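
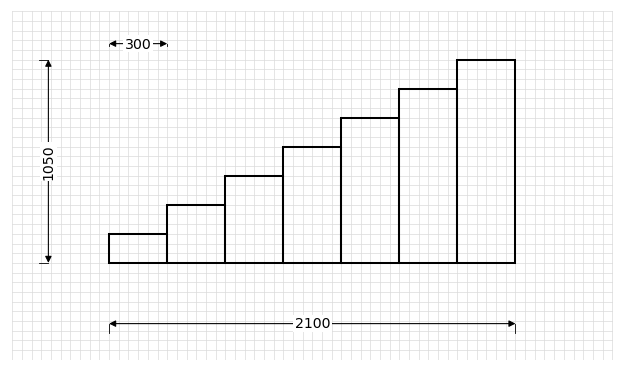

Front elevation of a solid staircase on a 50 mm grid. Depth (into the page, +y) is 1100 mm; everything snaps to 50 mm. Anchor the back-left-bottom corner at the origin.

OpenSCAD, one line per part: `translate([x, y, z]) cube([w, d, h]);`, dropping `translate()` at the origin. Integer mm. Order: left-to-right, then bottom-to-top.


cube([300, 1100, 150]);
translate([300, 0, 0]) cube([300, 1100, 300]);
translate([600, 0, 0]) cube([300, 1100, 450]);
translate([900, 0, 0]) cube([300, 1100, 600]);
translate([1200, 0, 0]) cube([300, 1100, 750]);
translate([1500, 0, 0]) cube([300, 1100, 900]);
translate([1800, 0, 0]) cube([300, 1100, 1050]);


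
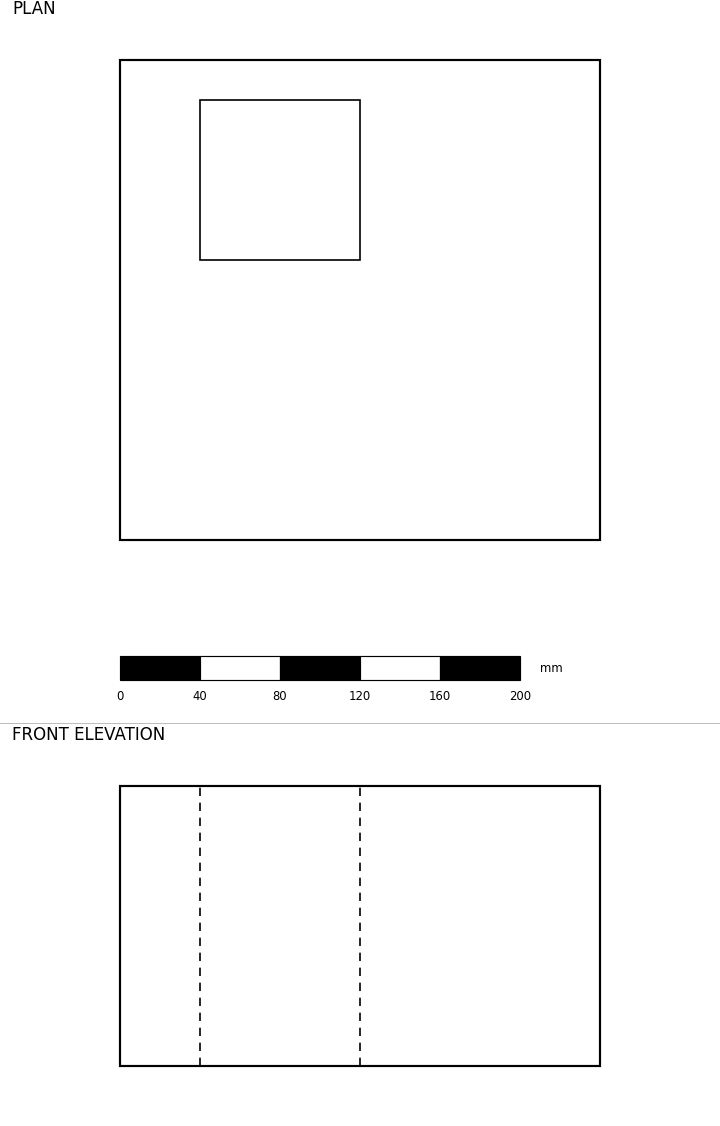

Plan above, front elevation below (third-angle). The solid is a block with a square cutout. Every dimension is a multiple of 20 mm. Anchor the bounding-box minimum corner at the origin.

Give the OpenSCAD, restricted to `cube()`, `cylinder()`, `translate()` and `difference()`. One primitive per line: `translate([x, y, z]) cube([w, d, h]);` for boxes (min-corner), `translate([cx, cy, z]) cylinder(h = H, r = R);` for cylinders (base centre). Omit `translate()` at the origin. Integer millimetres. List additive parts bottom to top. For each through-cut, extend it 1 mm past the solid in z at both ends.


difference() {
  cube([240, 240, 140]);
  translate([40, 140, -1]) cube([80, 80, 142]);
}


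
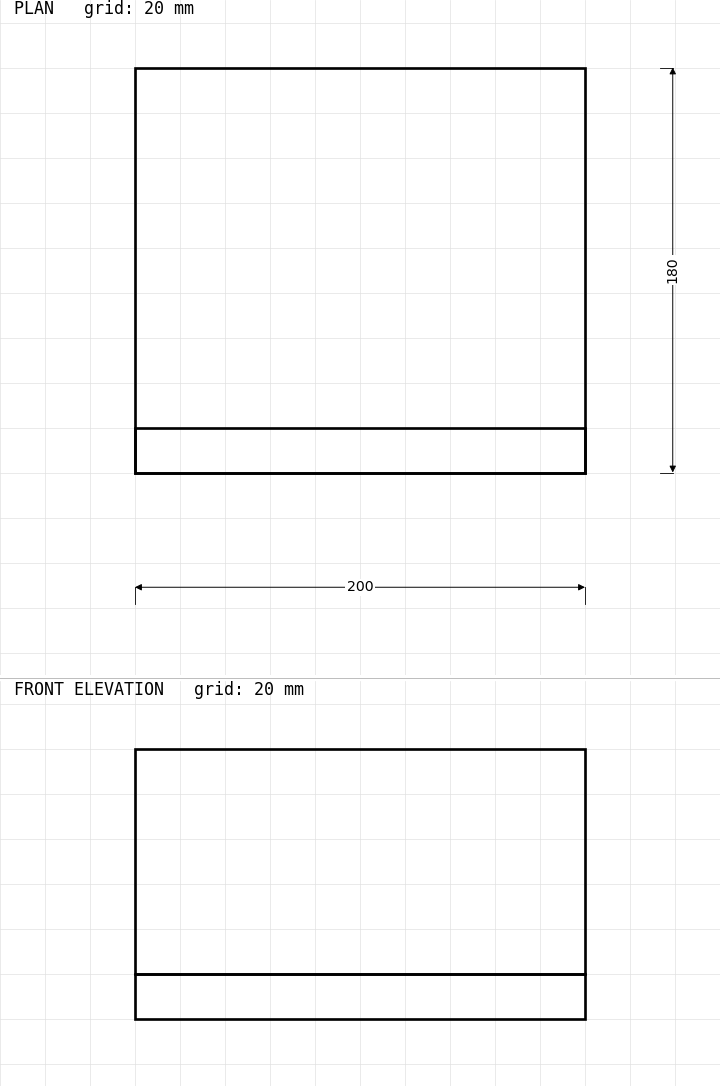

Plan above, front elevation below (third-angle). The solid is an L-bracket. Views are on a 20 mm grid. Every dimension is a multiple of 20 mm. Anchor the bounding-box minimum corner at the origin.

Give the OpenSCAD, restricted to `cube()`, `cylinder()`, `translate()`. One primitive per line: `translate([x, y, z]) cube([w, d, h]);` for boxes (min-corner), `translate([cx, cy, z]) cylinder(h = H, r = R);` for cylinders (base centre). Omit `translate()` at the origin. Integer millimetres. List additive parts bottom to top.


cube([200, 180, 20]);
translate([0, 0, 20]) cube([200, 20, 100]);


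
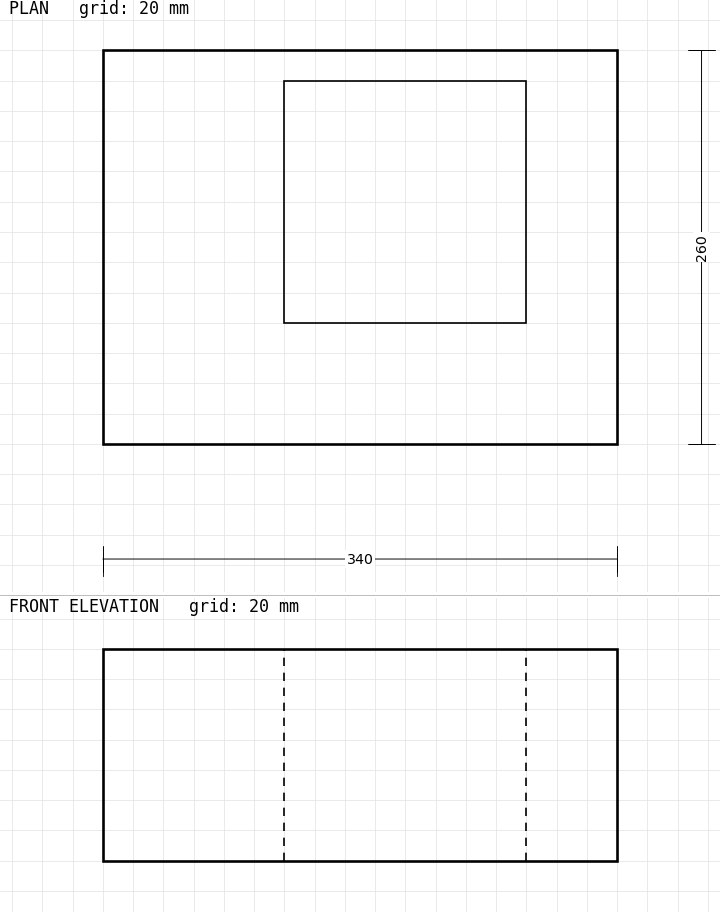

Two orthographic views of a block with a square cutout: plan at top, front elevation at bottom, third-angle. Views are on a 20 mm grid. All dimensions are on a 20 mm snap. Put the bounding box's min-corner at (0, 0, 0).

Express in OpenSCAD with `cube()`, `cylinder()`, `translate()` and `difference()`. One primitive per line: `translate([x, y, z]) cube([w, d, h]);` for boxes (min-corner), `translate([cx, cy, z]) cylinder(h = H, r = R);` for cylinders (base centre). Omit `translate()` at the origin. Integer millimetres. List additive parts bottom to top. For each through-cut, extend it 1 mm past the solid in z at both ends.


difference() {
  cube([340, 260, 140]);
  translate([120, 80, -1]) cube([160, 160, 142]);
}


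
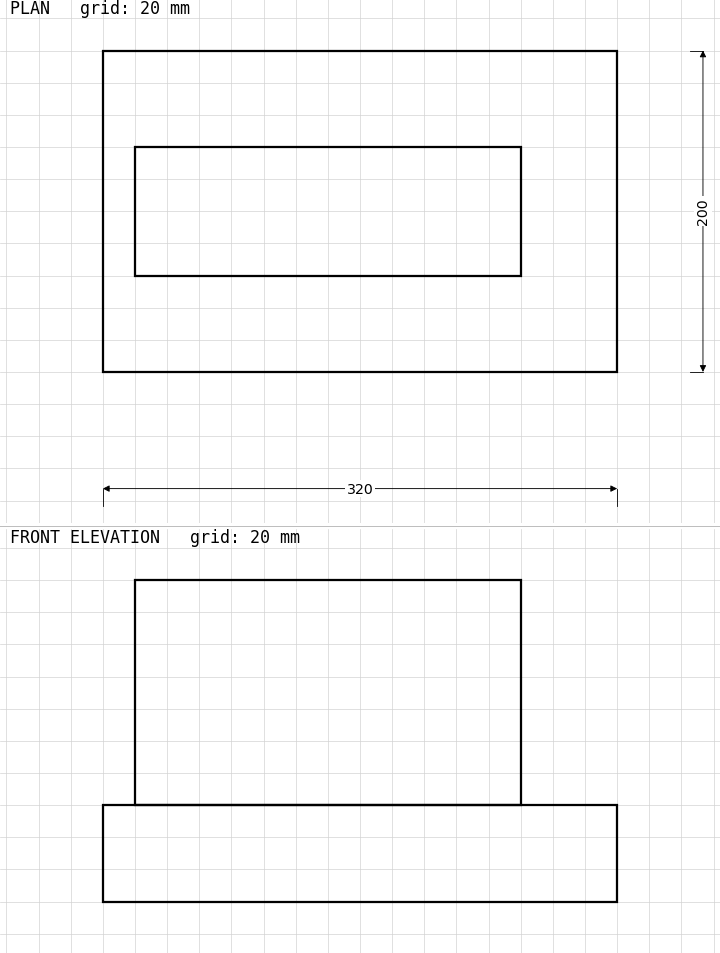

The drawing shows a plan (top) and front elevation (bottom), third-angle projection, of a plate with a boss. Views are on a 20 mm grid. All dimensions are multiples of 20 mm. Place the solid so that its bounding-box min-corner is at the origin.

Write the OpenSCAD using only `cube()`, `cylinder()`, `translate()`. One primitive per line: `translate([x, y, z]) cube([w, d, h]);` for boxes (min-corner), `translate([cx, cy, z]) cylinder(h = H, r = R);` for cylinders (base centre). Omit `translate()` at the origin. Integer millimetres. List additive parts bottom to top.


cube([320, 200, 60]);
translate([20, 60, 60]) cube([240, 80, 140]);


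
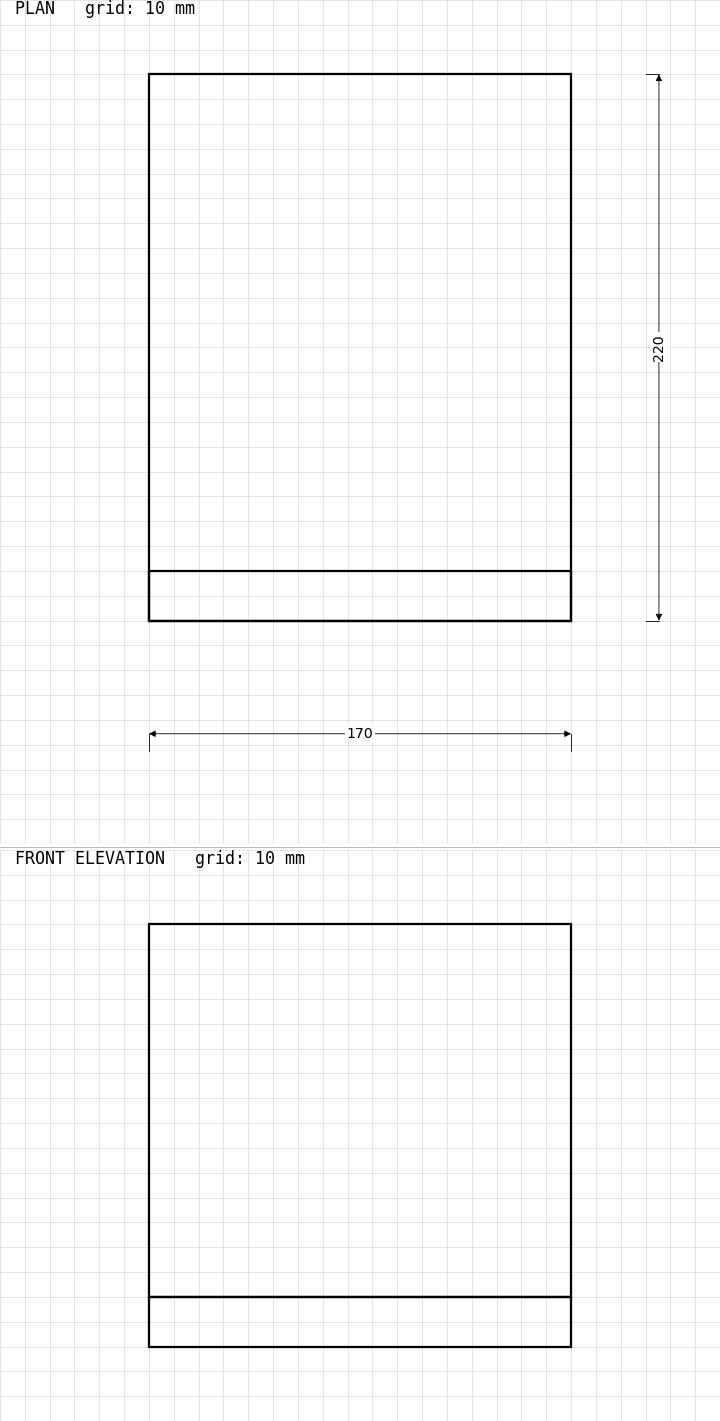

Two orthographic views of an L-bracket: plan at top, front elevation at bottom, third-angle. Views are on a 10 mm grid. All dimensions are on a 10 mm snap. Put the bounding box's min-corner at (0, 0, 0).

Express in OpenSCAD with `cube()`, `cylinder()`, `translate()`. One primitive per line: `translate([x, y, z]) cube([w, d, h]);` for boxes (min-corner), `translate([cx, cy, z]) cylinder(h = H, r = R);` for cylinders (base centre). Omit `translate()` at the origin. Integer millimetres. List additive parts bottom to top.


cube([170, 220, 20]);
translate([0, 0, 20]) cube([170, 20, 150]);


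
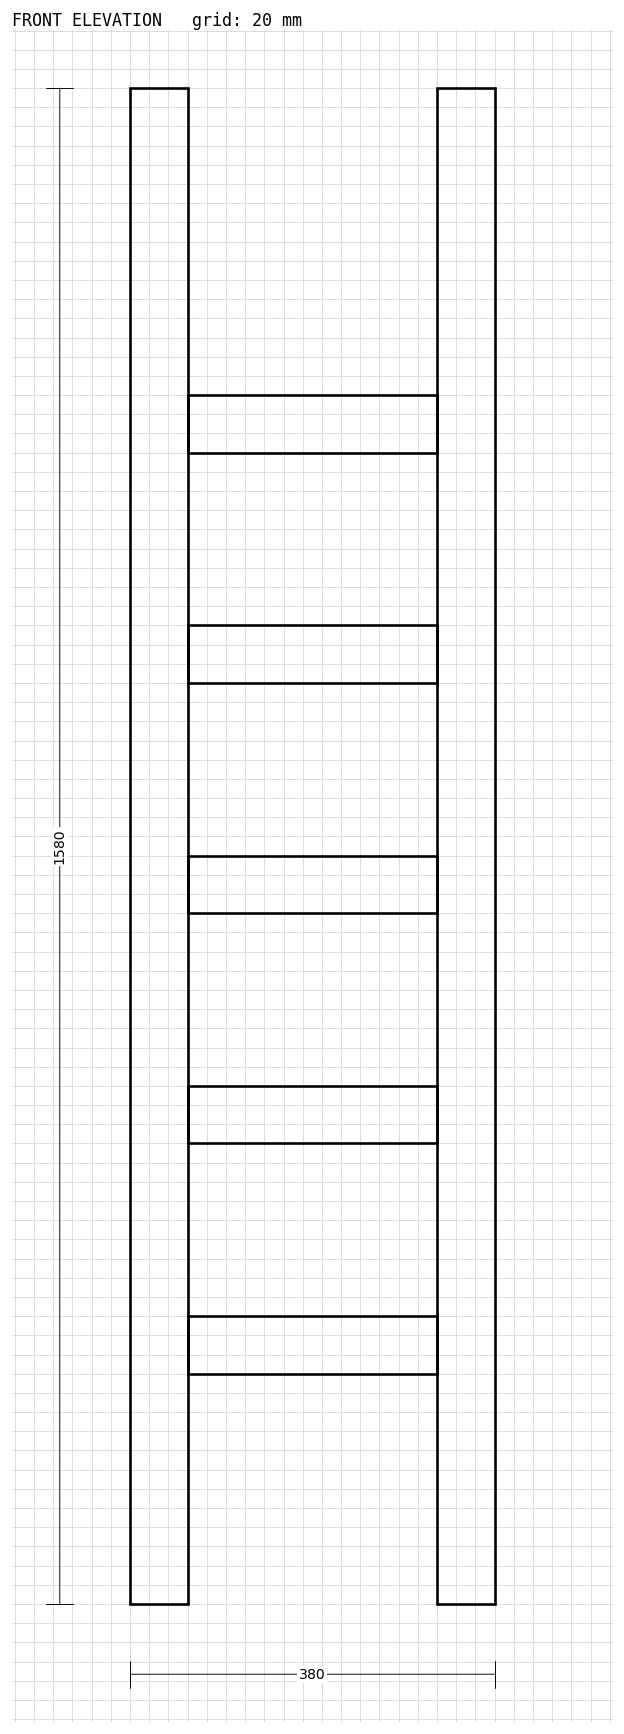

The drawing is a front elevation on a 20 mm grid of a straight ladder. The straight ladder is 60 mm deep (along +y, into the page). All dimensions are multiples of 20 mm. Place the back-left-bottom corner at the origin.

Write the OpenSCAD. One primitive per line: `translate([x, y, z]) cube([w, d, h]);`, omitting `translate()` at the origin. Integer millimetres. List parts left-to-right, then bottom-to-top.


cube([60, 60, 1580]);
translate([60, 0, 240]) cube([260, 60, 60]);
translate([60, 0, 480]) cube([260, 60, 60]);
translate([60, 0, 720]) cube([260, 60, 60]);
translate([60, 0, 960]) cube([260, 60, 60]);
translate([60, 0, 1200]) cube([260, 60, 60]);
translate([320, 0, 0]) cube([60, 60, 1580]);


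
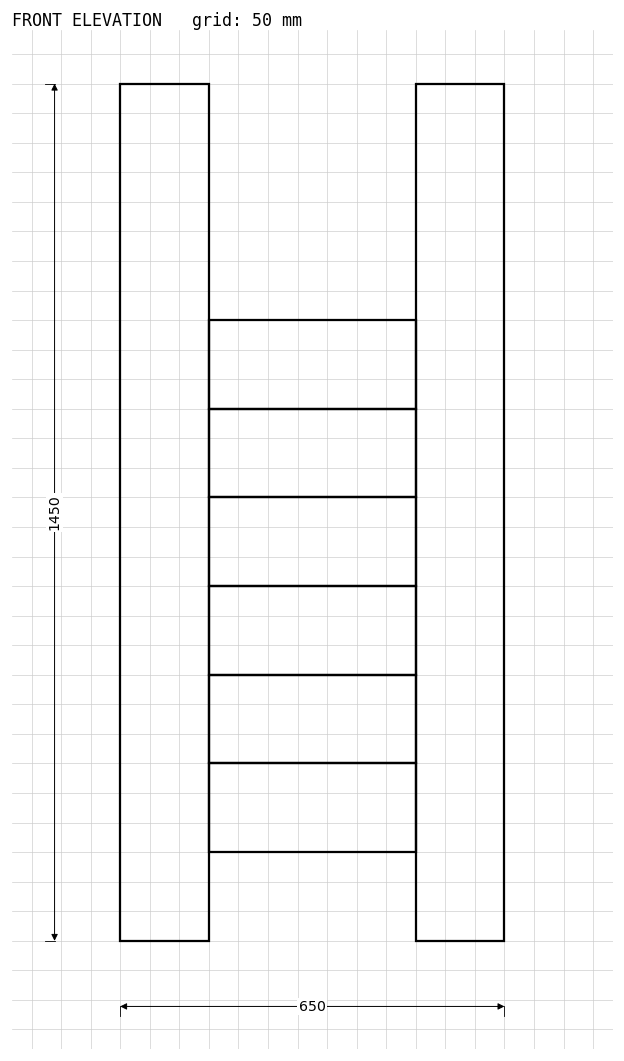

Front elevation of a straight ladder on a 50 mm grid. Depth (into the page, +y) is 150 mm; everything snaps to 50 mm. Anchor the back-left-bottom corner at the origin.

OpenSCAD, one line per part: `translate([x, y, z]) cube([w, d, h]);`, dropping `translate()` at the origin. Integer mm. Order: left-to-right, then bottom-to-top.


cube([150, 150, 1450]);
translate([150, 0, 150]) cube([350, 150, 150]);
translate([150, 0, 300]) cube([350, 150, 150]);
translate([150, 0, 450]) cube([350, 150, 150]);
translate([150, 0, 600]) cube([350, 150, 150]);
translate([150, 0, 750]) cube([350, 150, 150]);
translate([150, 0, 900]) cube([350, 150, 150]);
translate([500, 0, 0]) cube([150, 150, 1450]);


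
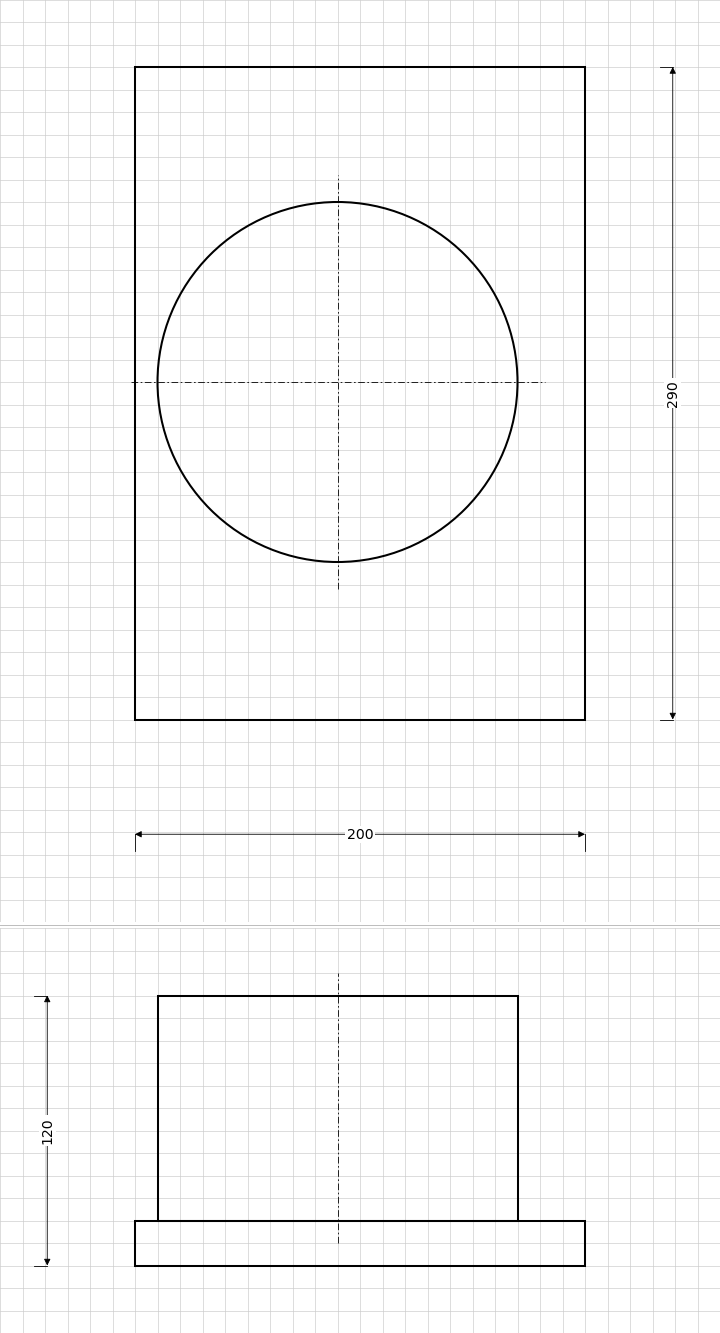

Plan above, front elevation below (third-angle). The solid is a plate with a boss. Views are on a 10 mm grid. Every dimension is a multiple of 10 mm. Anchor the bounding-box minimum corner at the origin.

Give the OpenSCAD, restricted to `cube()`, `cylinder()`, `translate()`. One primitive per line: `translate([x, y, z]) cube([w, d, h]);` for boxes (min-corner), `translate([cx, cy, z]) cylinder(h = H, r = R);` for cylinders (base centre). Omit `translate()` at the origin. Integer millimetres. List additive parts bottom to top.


cube([200, 290, 20]);
translate([90, 150, 20]) cylinder(h = 100, r = 80);


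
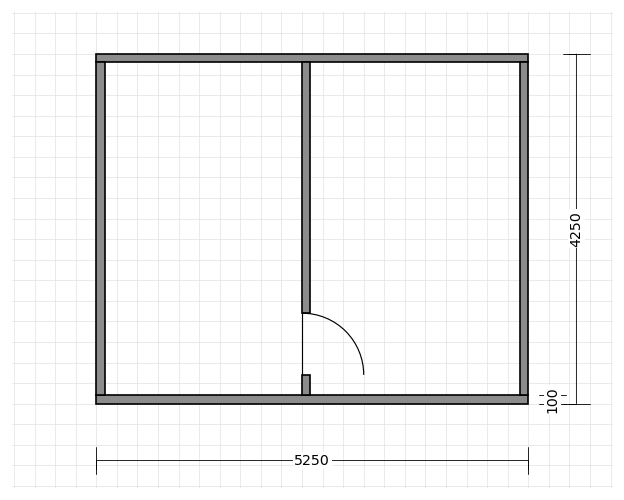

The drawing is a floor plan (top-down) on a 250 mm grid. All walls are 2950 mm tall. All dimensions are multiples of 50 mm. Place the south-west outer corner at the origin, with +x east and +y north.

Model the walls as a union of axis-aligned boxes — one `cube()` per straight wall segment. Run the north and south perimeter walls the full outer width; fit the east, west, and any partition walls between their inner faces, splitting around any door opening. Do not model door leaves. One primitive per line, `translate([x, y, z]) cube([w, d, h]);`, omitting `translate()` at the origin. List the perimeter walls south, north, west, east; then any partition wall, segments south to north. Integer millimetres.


cube([5250, 100, 2950]);
translate([0, 4150, 0]) cube([5250, 100, 2950]);
translate([0, 100, 0]) cube([100, 4050, 2950]);
translate([5150, 100, 0]) cube([100, 4050, 2950]);
translate([2500, 100, 0]) cube([100, 250, 2950]);
translate([2500, 1100, 0]) cube([100, 3050, 2950]);


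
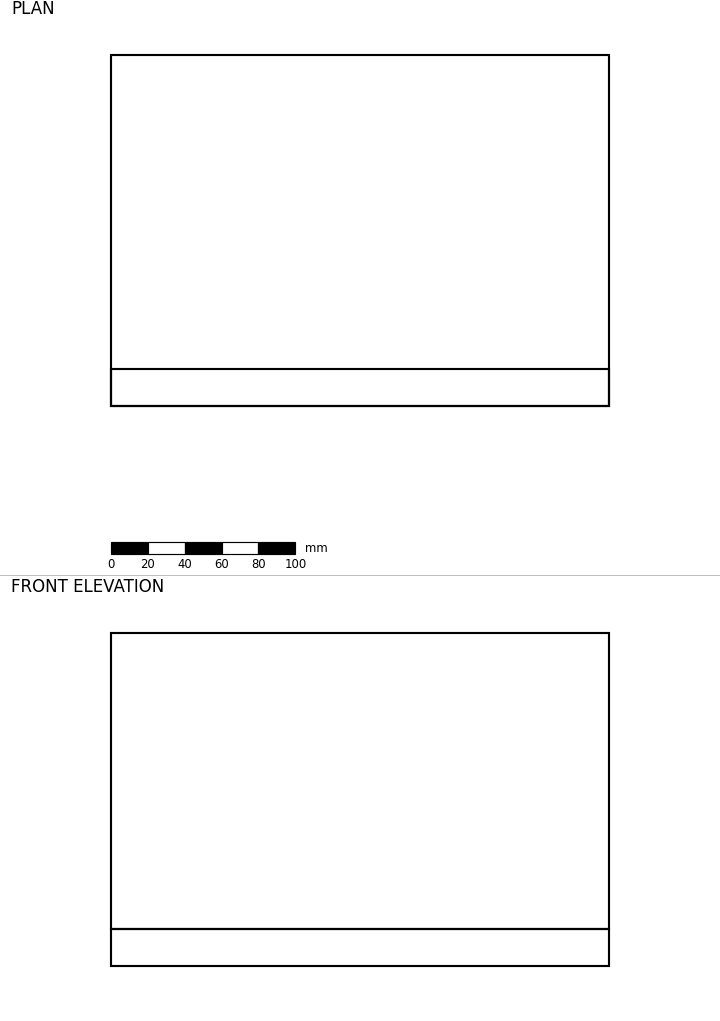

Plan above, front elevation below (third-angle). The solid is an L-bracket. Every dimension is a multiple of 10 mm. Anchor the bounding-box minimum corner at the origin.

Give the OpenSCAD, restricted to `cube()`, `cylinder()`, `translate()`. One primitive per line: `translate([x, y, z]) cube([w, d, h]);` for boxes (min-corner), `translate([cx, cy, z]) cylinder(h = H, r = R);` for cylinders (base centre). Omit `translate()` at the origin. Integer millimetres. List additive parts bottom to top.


cube([270, 190, 20]);
translate([0, 0, 20]) cube([270, 20, 160]);


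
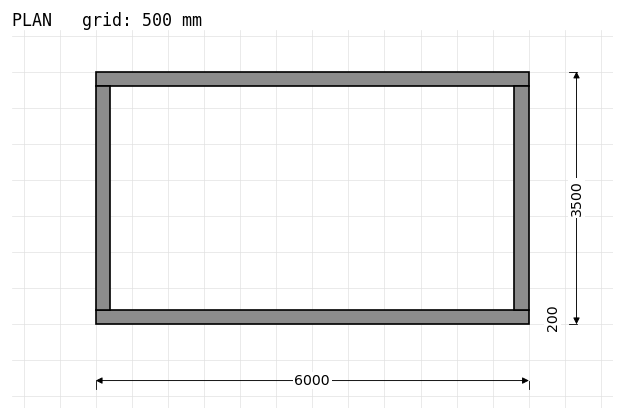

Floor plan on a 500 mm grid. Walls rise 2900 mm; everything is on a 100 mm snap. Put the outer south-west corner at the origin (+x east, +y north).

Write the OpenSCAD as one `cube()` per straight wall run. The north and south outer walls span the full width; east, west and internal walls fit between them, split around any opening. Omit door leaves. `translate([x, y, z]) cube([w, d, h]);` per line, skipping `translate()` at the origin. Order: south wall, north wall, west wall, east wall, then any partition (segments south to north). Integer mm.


cube([6000, 200, 2900]);
translate([0, 3300, 0]) cube([6000, 200, 2900]);
translate([0, 200, 0]) cube([200, 3100, 2900]);
translate([5800, 200, 0]) cube([200, 3100, 2900]);


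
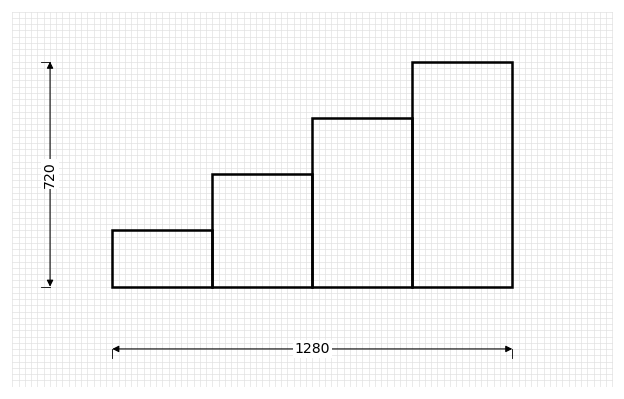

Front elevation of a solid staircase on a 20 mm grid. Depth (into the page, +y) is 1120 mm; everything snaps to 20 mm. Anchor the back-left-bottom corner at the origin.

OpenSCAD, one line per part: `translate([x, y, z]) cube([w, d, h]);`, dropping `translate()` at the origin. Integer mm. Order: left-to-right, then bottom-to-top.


cube([320, 1120, 180]);
translate([320, 0, 0]) cube([320, 1120, 360]);
translate([640, 0, 0]) cube([320, 1120, 540]);
translate([960, 0, 0]) cube([320, 1120, 720]);


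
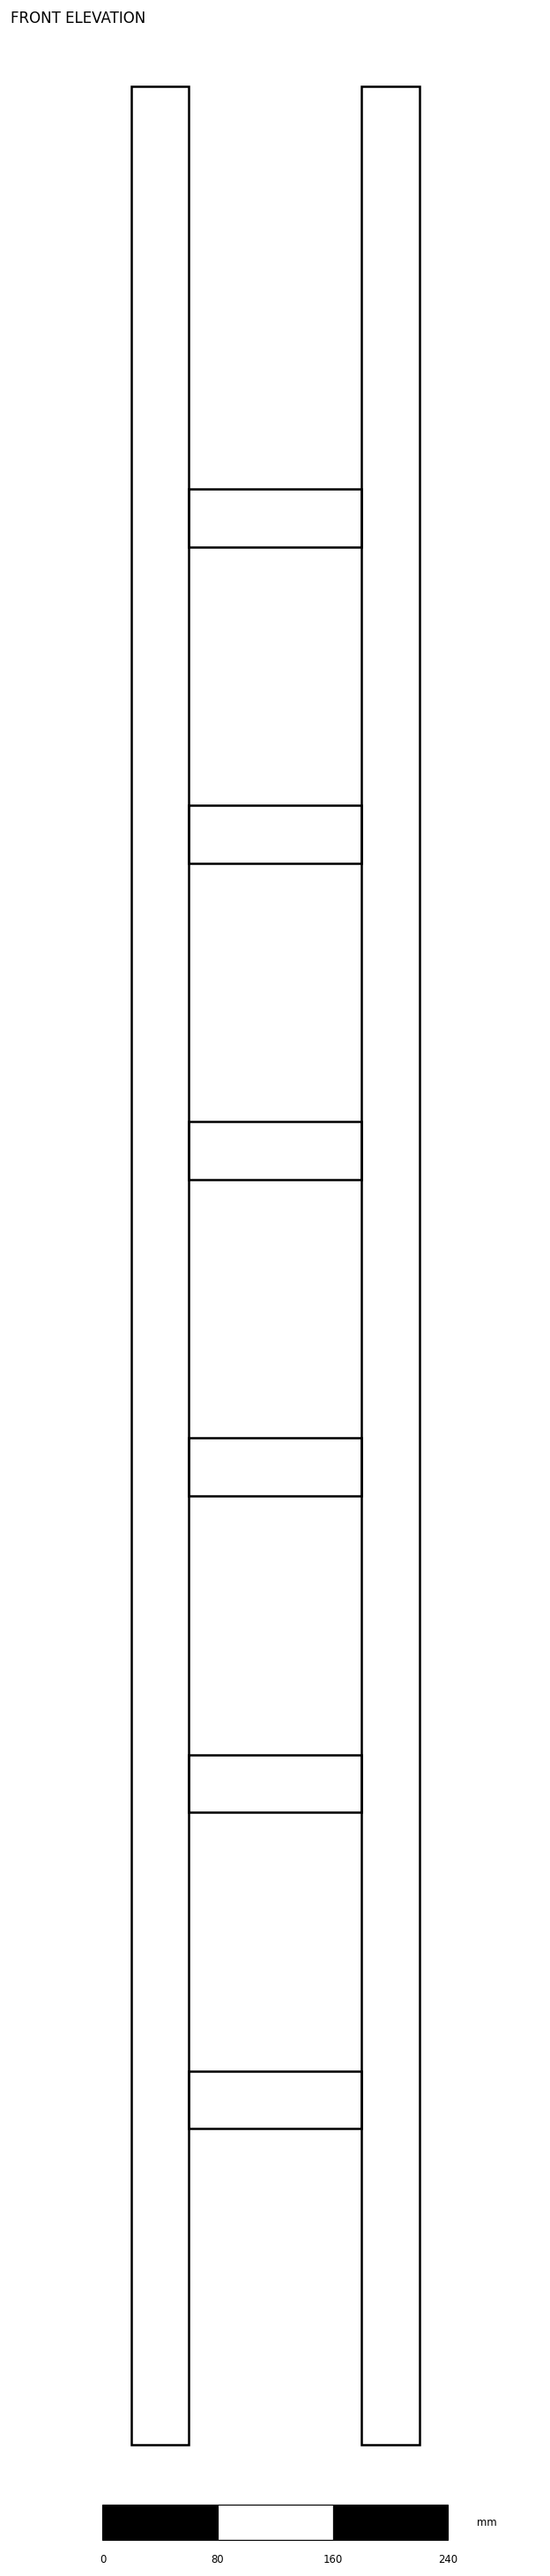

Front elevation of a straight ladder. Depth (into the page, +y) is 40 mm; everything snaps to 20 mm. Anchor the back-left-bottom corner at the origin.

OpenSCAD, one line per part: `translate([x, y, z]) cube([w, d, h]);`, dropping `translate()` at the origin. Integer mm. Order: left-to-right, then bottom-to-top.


cube([40, 40, 1640]);
translate([40, 0, 220]) cube([120, 40, 40]);
translate([40, 0, 440]) cube([120, 40, 40]);
translate([40, 0, 660]) cube([120, 40, 40]);
translate([40, 0, 880]) cube([120, 40, 40]);
translate([40, 0, 1100]) cube([120, 40, 40]);
translate([40, 0, 1320]) cube([120, 40, 40]);
translate([160, 0, 0]) cube([40, 40, 1640]);


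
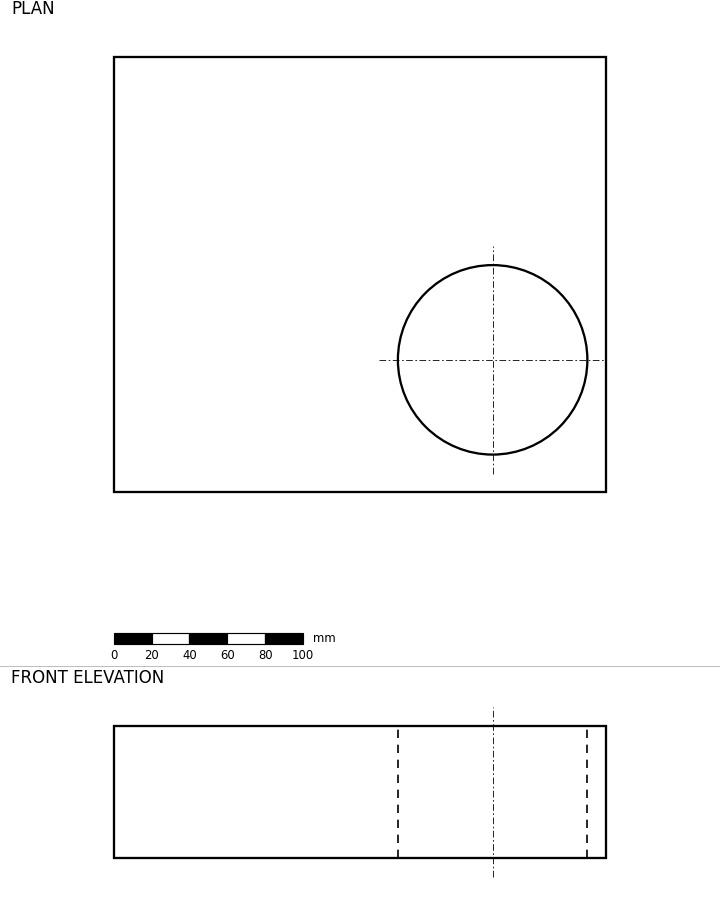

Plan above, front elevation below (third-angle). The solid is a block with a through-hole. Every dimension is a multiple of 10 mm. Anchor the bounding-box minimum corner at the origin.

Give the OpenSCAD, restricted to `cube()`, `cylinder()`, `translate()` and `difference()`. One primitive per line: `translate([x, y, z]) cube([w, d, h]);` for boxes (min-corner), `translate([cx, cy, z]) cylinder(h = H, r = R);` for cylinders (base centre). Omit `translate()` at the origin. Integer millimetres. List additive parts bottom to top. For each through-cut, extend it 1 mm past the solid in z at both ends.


difference() {
  cube([260, 230, 70]);
  translate([200, 70, -1]) cylinder(h = 72, r = 50);
}


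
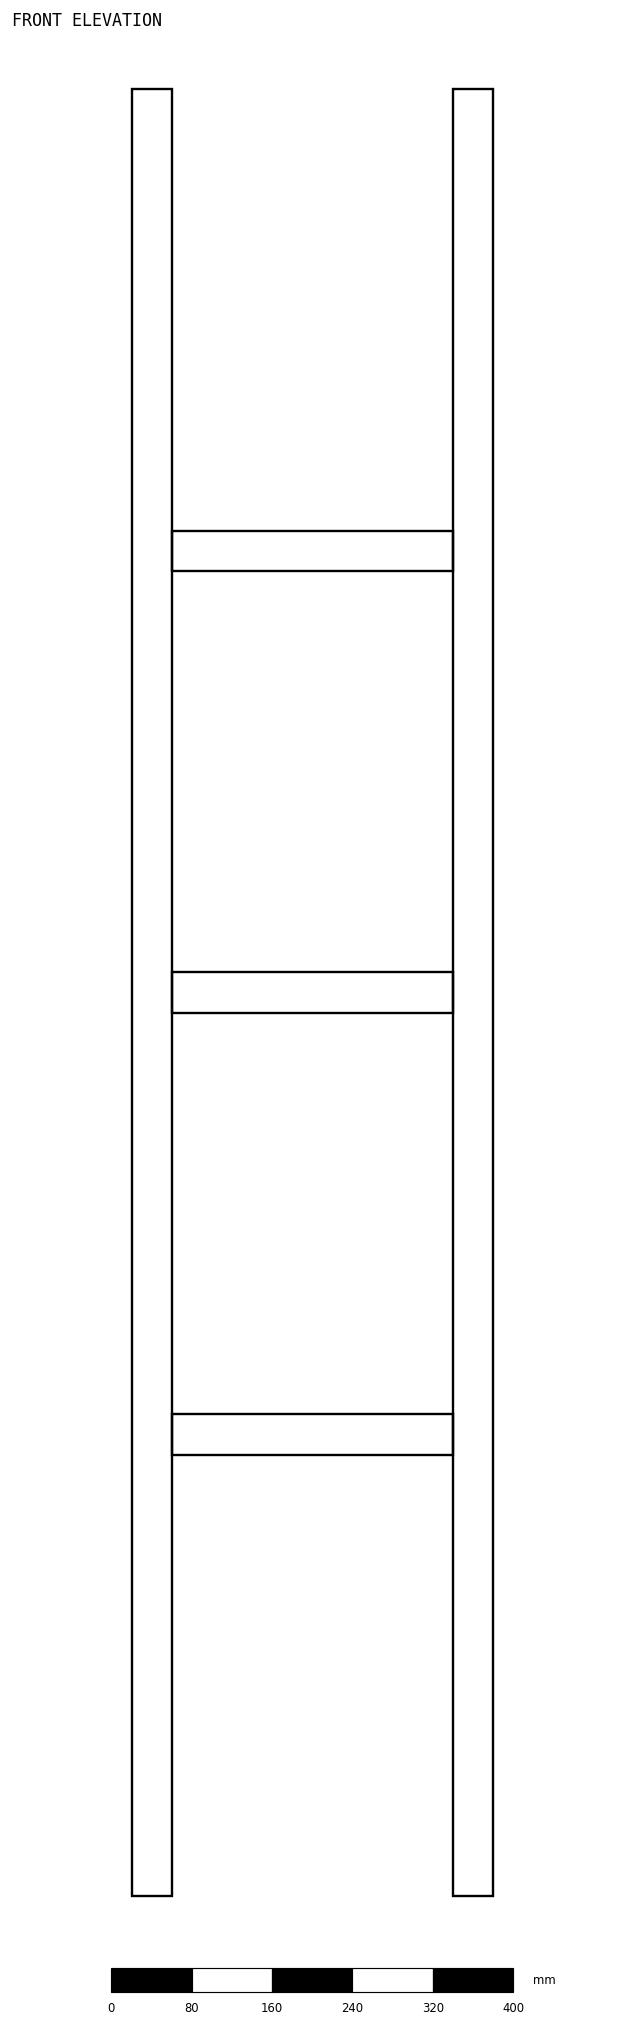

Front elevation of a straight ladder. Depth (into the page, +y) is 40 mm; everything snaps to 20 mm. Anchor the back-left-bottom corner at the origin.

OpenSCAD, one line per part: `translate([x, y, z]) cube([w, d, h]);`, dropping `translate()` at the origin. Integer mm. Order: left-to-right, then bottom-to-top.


cube([40, 40, 1800]);
translate([40, 0, 440]) cube([280, 40, 40]);
translate([40, 0, 880]) cube([280, 40, 40]);
translate([40, 0, 1320]) cube([280, 40, 40]);
translate([320, 0, 0]) cube([40, 40, 1800]);


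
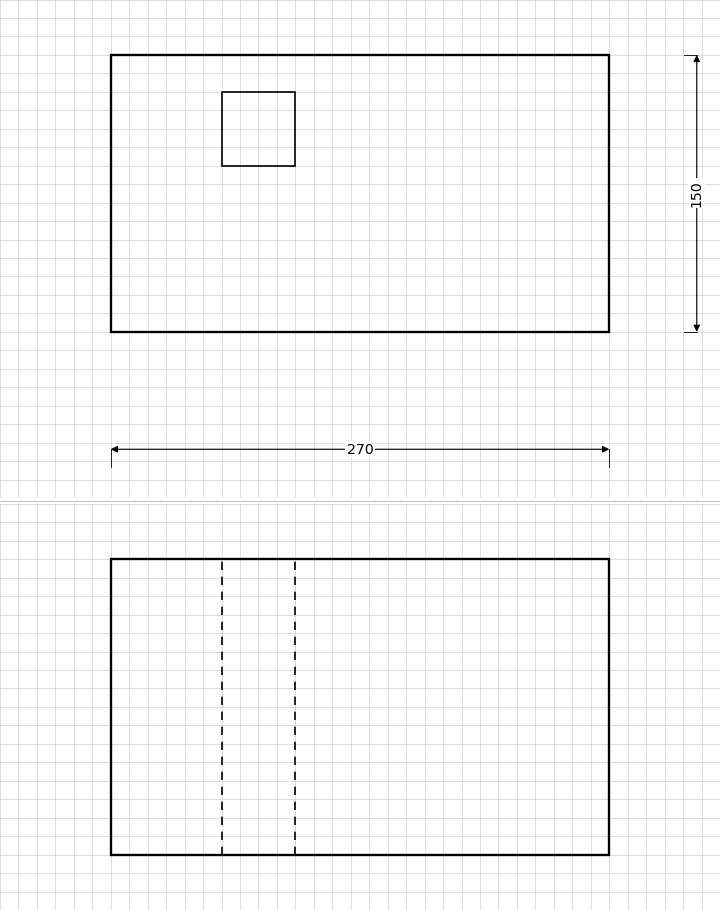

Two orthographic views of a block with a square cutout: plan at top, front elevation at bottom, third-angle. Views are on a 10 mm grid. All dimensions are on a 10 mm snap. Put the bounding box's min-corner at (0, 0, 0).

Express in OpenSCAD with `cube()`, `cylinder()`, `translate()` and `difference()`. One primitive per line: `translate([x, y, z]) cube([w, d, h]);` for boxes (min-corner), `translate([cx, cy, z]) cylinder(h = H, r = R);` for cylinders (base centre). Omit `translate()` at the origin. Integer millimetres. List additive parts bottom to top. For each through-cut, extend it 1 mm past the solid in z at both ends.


difference() {
  cube([270, 150, 160]);
  translate([60, 90, -1]) cube([40, 40, 162]);
}


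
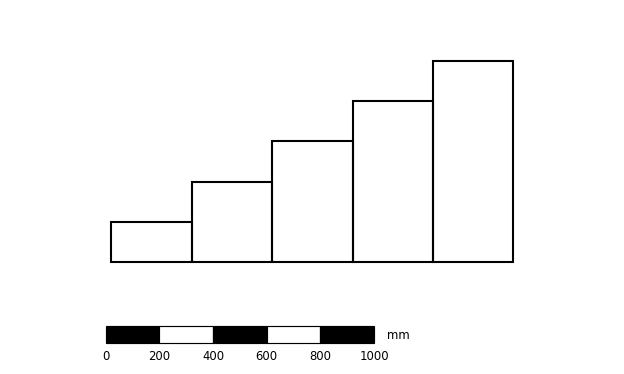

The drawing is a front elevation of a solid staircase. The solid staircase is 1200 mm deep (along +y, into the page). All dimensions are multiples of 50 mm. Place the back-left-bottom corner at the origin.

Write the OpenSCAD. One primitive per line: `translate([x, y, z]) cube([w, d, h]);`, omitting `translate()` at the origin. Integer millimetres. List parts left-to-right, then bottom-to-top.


cube([300, 1200, 150]);
translate([300, 0, 0]) cube([300, 1200, 300]);
translate([600, 0, 0]) cube([300, 1200, 450]);
translate([900, 0, 0]) cube([300, 1200, 600]);
translate([1200, 0, 0]) cube([300, 1200, 750]);


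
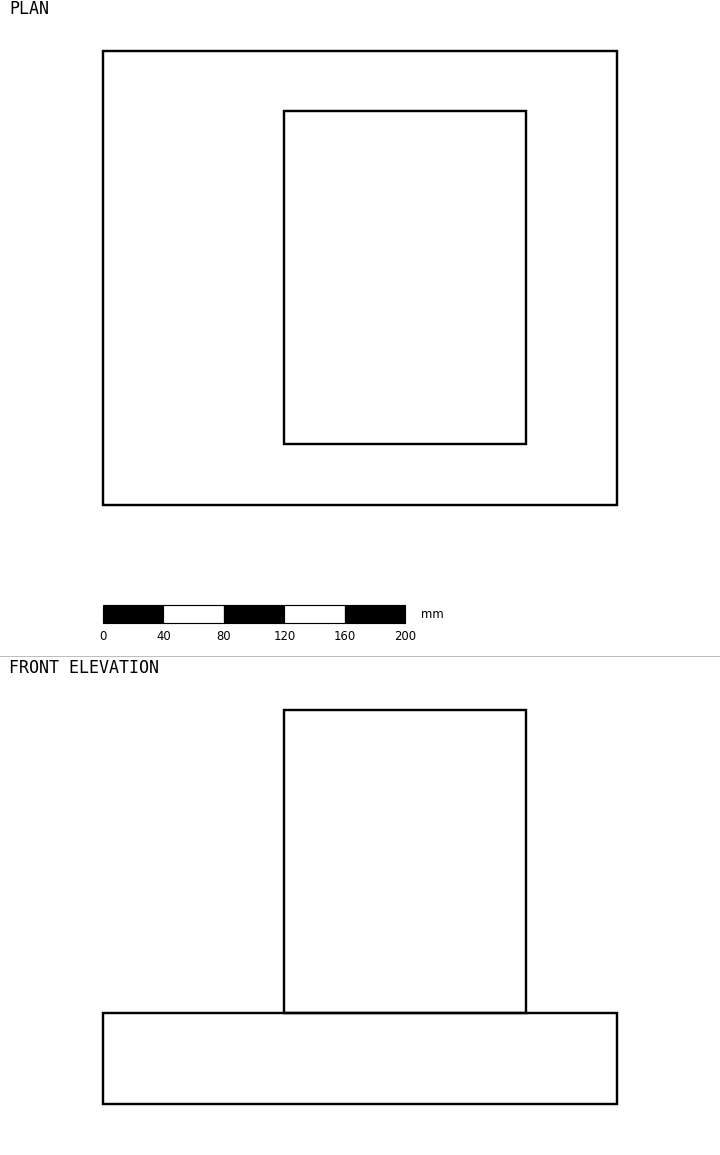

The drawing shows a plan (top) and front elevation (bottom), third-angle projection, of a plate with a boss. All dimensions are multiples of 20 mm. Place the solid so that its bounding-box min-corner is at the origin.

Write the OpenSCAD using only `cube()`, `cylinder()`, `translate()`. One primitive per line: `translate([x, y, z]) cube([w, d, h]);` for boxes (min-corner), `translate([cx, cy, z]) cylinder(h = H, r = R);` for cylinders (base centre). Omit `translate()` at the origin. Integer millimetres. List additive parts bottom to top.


cube([340, 300, 60]);
translate([120, 40, 60]) cube([160, 220, 200]);


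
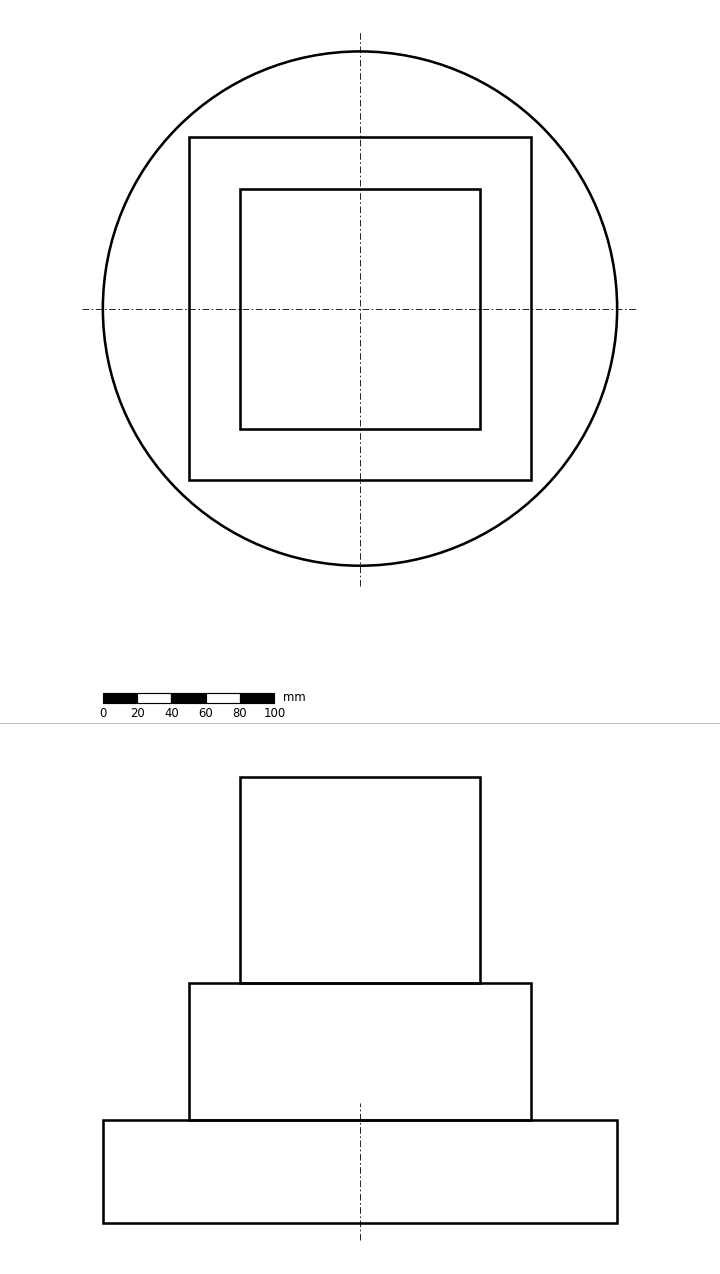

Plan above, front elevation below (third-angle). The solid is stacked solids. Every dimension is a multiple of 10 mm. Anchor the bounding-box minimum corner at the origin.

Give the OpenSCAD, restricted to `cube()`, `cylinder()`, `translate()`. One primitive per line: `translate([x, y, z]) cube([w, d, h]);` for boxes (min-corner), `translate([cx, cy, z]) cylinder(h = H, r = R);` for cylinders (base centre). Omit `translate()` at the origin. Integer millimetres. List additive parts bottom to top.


translate([150, 150, 0]) cylinder(h = 60, r = 150);
translate([50, 50, 60]) cube([200, 200, 80]);
translate([80, 80, 140]) cube([140, 140, 120]);


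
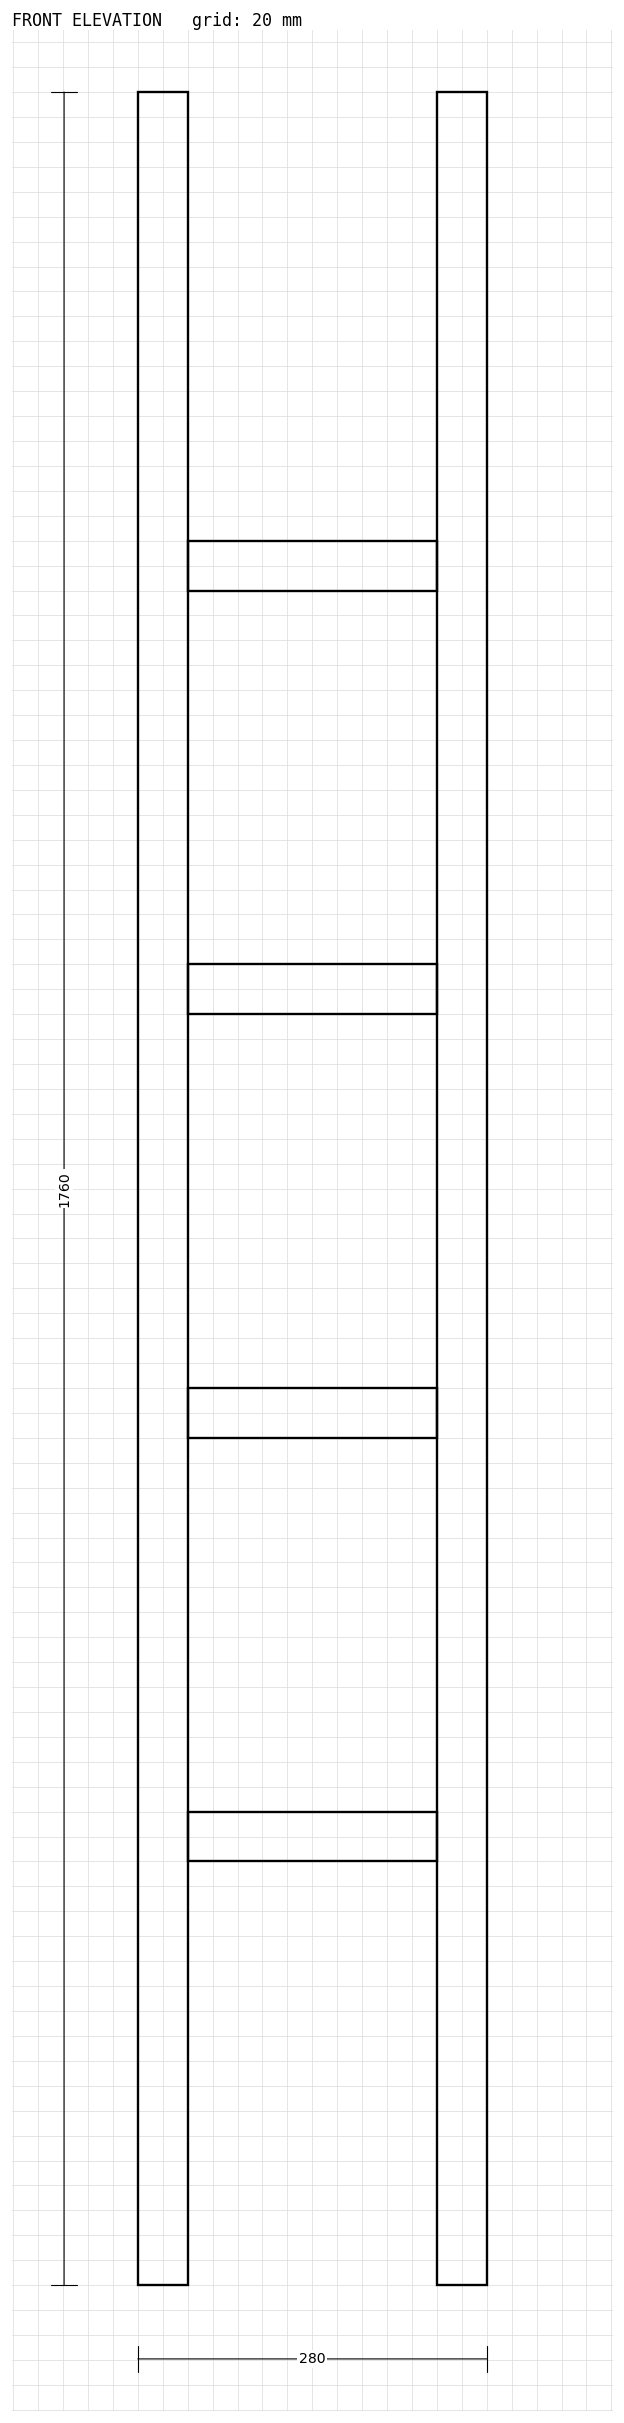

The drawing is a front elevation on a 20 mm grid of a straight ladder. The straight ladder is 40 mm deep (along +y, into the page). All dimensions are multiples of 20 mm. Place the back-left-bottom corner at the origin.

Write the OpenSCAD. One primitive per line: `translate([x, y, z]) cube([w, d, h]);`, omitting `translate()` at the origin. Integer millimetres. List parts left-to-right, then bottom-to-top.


cube([40, 40, 1760]);
translate([40, 0, 340]) cube([200, 40, 40]);
translate([40, 0, 680]) cube([200, 40, 40]);
translate([40, 0, 1020]) cube([200, 40, 40]);
translate([40, 0, 1360]) cube([200, 40, 40]);
translate([240, 0, 0]) cube([40, 40, 1760]);


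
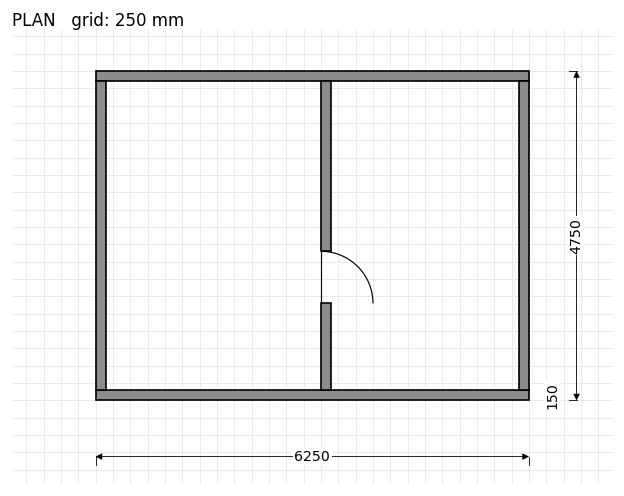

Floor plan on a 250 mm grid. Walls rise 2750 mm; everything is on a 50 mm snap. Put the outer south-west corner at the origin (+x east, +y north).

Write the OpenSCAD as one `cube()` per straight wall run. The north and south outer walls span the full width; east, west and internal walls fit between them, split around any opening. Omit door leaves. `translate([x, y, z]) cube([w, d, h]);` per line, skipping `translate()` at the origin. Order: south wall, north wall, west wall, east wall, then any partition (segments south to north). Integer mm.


cube([6250, 150, 2750]);
translate([0, 4600, 0]) cube([6250, 150, 2750]);
translate([0, 150, 0]) cube([150, 4450, 2750]);
translate([6100, 150, 0]) cube([150, 4450, 2750]);
translate([3250, 150, 0]) cube([150, 1250, 2750]);
translate([3250, 2150, 0]) cube([150, 2450, 2750]);


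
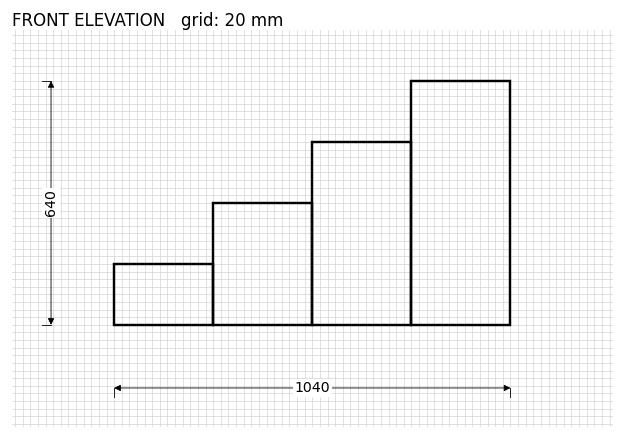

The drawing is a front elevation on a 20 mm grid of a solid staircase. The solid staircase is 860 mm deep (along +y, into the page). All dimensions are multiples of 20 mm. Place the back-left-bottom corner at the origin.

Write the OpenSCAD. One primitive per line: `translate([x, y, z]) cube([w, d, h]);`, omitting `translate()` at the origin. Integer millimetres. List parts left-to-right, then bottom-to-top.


cube([260, 860, 160]);
translate([260, 0, 0]) cube([260, 860, 320]);
translate([520, 0, 0]) cube([260, 860, 480]);
translate([780, 0, 0]) cube([260, 860, 640]);


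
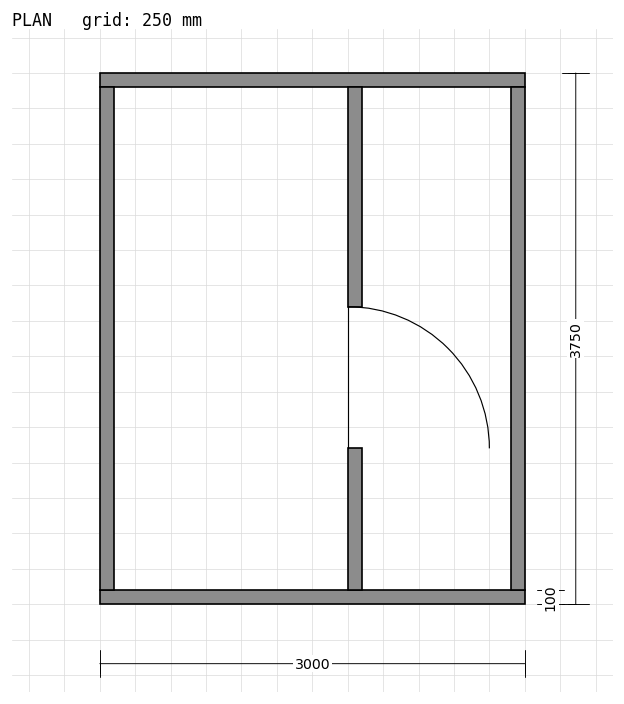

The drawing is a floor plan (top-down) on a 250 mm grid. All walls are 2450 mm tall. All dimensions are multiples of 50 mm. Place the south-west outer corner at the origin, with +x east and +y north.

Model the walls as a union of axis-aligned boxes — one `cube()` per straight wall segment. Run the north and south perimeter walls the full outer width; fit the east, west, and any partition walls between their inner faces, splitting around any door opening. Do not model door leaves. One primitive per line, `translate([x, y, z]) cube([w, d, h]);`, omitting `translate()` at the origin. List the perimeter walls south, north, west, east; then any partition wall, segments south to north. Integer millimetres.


cube([3000, 100, 2450]);
translate([0, 3650, 0]) cube([3000, 100, 2450]);
translate([0, 100, 0]) cube([100, 3550, 2450]);
translate([2900, 100, 0]) cube([100, 3550, 2450]);
translate([1750, 100, 0]) cube([100, 1000, 2450]);
translate([1750, 2100, 0]) cube([100, 1550, 2450]);


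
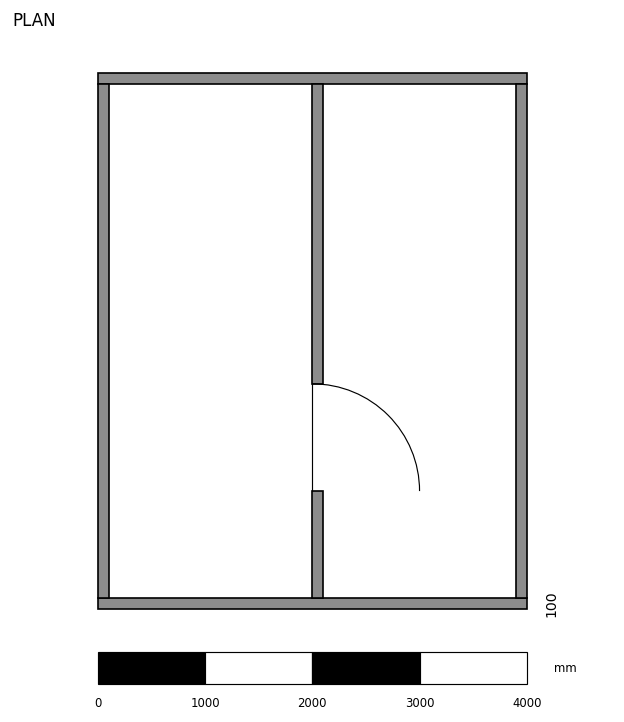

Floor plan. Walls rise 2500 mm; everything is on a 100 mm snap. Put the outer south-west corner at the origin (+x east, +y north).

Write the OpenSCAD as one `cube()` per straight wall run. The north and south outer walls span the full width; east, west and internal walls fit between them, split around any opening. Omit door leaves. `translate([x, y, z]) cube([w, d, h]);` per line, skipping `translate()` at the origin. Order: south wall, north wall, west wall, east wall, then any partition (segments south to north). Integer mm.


cube([4000, 100, 2500]);
translate([0, 4900, 0]) cube([4000, 100, 2500]);
translate([0, 100, 0]) cube([100, 4800, 2500]);
translate([3900, 100, 0]) cube([100, 4800, 2500]);
translate([2000, 100, 0]) cube([100, 1000, 2500]);
translate([2000, 2100, 0]) cube([100, 2800, 2500]);


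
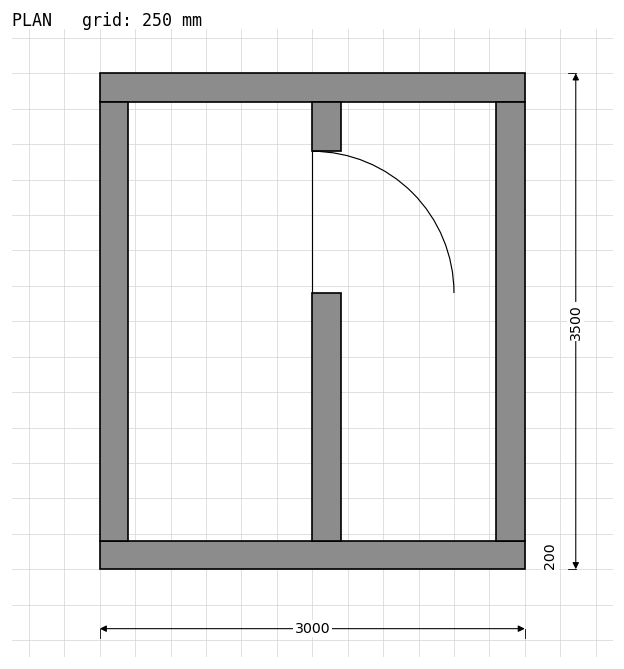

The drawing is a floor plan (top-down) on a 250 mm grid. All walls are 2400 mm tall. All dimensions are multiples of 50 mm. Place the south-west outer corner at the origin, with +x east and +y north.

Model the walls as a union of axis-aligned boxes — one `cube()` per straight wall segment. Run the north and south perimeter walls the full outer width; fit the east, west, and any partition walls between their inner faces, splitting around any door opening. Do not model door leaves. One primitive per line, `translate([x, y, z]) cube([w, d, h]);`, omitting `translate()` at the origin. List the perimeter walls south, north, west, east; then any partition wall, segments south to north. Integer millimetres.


cube([3000, 200, 2400]);
translate([0, 3300, 0]) cube([3000, 200, 2400]);
translate([0, 200, 0]) cube([200, 3100, 2400]);
translate([2800, 200, 0]) cube([200, 3100, 2400]);
translate([1500, 200, 0]) cube([200, 1750, 2400]);
translate([1500, 2950, 0]) cube([200, 350, 2400]);


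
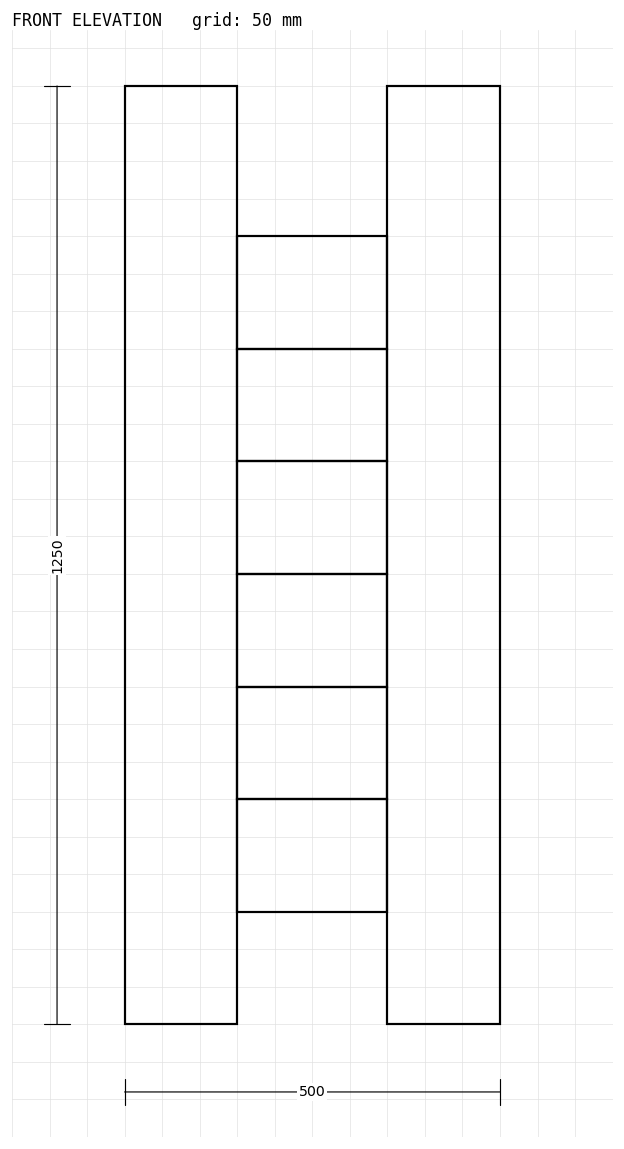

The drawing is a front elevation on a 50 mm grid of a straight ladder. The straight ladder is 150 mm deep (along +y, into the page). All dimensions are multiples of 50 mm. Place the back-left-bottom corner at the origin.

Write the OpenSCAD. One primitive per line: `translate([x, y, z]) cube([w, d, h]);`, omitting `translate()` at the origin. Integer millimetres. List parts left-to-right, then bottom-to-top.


cube([150, 150, 1250]);
translate([150, 0, 150]) cube([200, 150, 150]);
translate([150, 0, 300]) cube([200, 150, 150]);
translate([150, 0, 450]) cube([200, 150, 150]);
translate([150, 0, 600]) cube([200, 150, 150]);
translate([150, 0, 750]) cube([200, 150, 150]);
translate([150, 0, 900]) cube([200, 150, 150]);
translate([350, 0, 0]) cube([150, 150, 1250]);


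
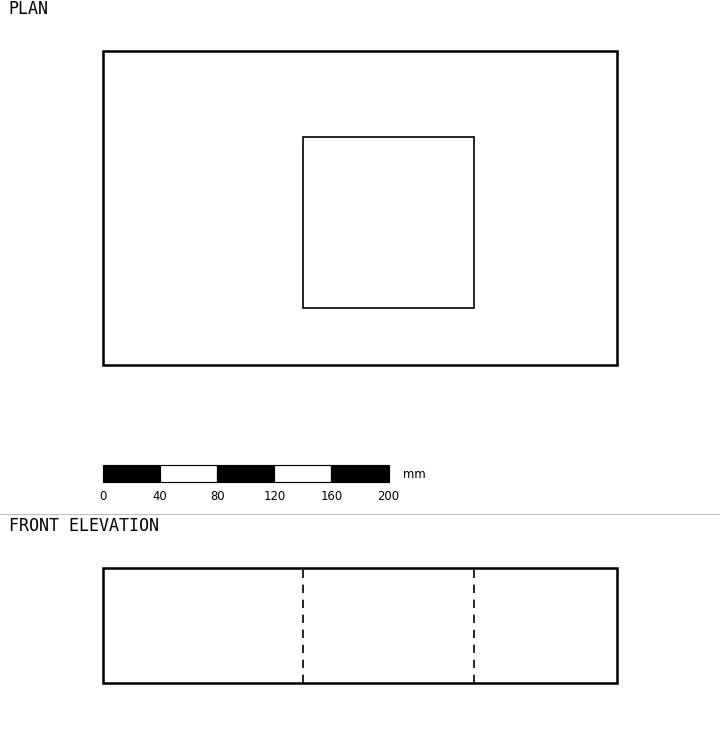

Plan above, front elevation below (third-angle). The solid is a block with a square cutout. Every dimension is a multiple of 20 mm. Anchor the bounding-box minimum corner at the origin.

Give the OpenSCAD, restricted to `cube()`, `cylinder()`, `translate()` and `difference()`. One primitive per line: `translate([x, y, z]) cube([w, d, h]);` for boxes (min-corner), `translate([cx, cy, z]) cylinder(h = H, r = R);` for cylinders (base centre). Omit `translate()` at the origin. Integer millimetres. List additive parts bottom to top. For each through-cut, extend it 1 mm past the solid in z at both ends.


difference() {
  cube([360, 220, 80]);
  translate([140, 40, -1]) cube([120, 120, 82]);
}


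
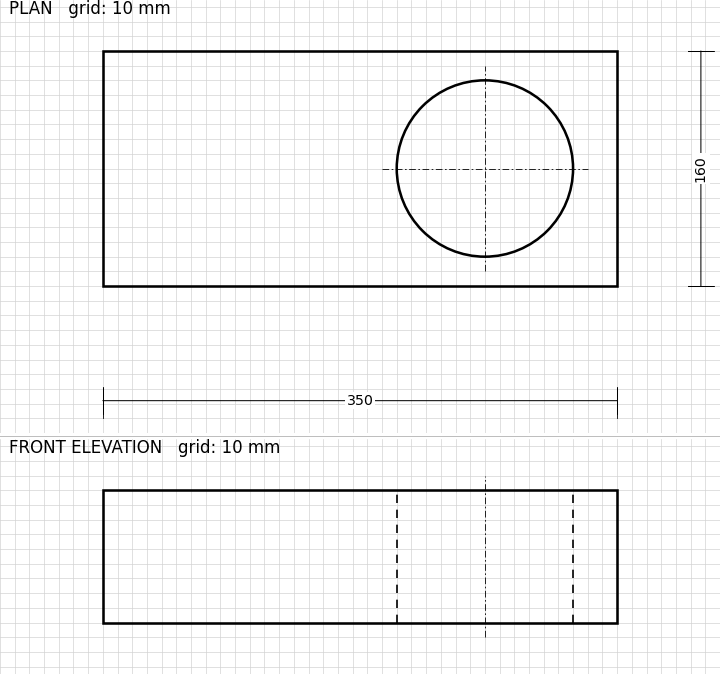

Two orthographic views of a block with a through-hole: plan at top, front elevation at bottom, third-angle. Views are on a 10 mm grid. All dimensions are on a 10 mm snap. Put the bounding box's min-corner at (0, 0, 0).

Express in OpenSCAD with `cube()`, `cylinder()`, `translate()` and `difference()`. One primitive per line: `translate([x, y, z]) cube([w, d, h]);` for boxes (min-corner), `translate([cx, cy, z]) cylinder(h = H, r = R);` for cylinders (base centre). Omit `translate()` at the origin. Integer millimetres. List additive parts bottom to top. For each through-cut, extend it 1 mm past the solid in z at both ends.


difference() {
  cube([350, 160, 90]);
  translate([260, 80, -1]) cylinder(h = 92, r = 60);
}


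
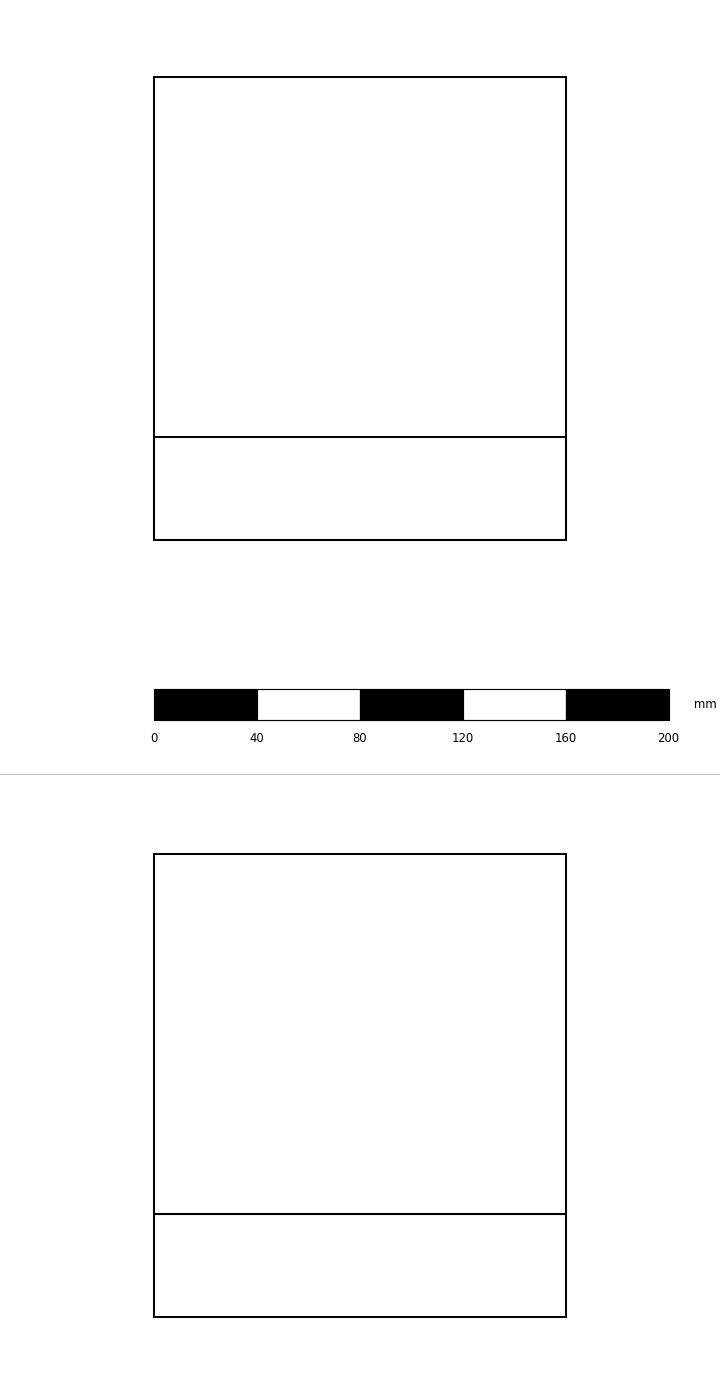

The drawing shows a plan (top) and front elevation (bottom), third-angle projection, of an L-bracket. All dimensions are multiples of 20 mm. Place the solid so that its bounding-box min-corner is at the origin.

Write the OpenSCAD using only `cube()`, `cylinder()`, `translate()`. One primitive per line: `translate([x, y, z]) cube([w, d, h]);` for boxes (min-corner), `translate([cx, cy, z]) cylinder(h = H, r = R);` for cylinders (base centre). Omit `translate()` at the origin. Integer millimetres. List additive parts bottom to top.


cube([160, 180, 40]);
translate([0, 0, 40]) cube([160, 40, 140]);


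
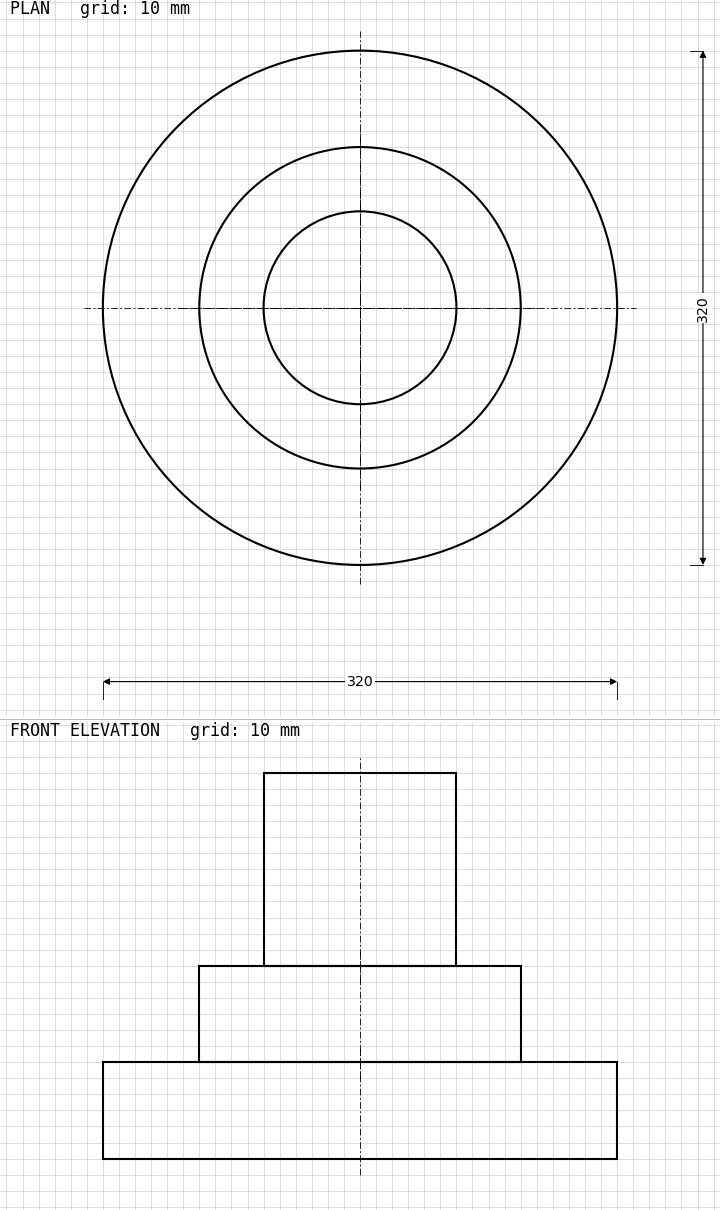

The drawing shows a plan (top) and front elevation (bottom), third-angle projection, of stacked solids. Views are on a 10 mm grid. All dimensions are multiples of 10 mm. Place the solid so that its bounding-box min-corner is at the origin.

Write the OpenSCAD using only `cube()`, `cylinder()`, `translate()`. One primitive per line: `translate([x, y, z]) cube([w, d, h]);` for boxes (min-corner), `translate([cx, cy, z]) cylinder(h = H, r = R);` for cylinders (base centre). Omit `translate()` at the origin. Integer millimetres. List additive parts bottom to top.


translate([160, 160, 0]) cylinder(h = 60, r = 160);
translate([160, 160, 60]) cylinder(h = 60, r = 100);
translate([160, 160, 120]) cylinder(h = 120, r = 60);


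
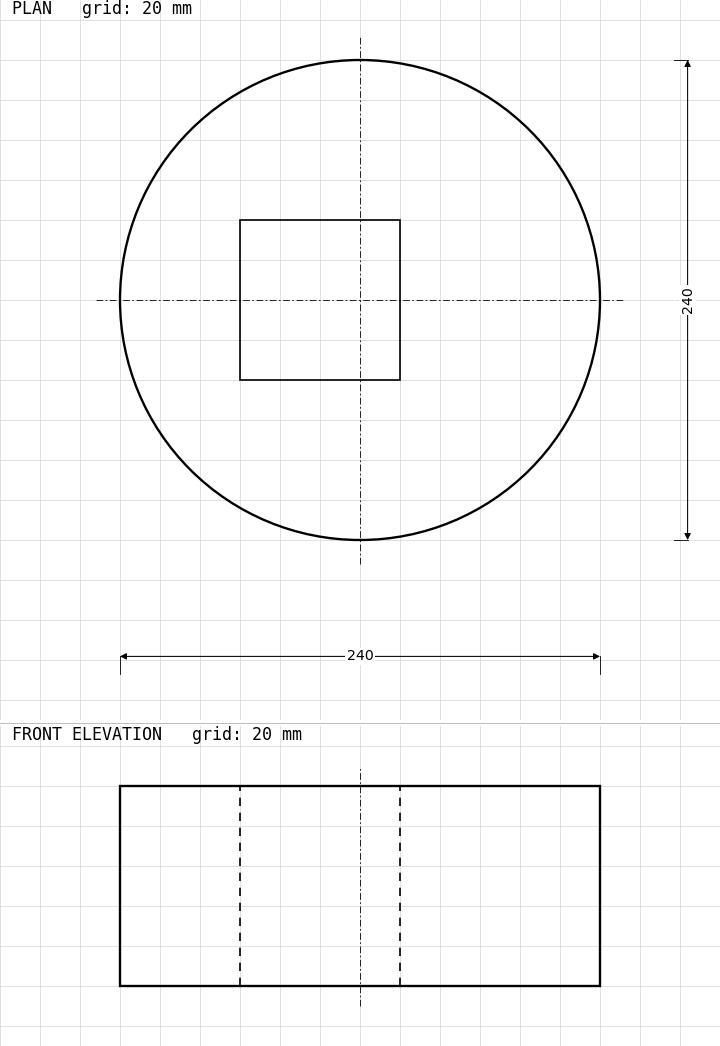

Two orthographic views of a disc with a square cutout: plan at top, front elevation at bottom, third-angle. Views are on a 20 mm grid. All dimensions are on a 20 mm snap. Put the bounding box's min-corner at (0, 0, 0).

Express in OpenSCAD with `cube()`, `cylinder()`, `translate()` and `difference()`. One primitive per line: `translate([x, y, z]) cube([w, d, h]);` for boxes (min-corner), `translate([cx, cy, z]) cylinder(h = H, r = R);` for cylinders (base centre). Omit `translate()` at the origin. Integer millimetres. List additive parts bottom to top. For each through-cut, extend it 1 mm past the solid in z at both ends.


difference() {
  translate([120, 120, 0]) cylinder(h = 100, r = 120);
  translate([60, 80, -1]) cube([80, 80, 102]);
}


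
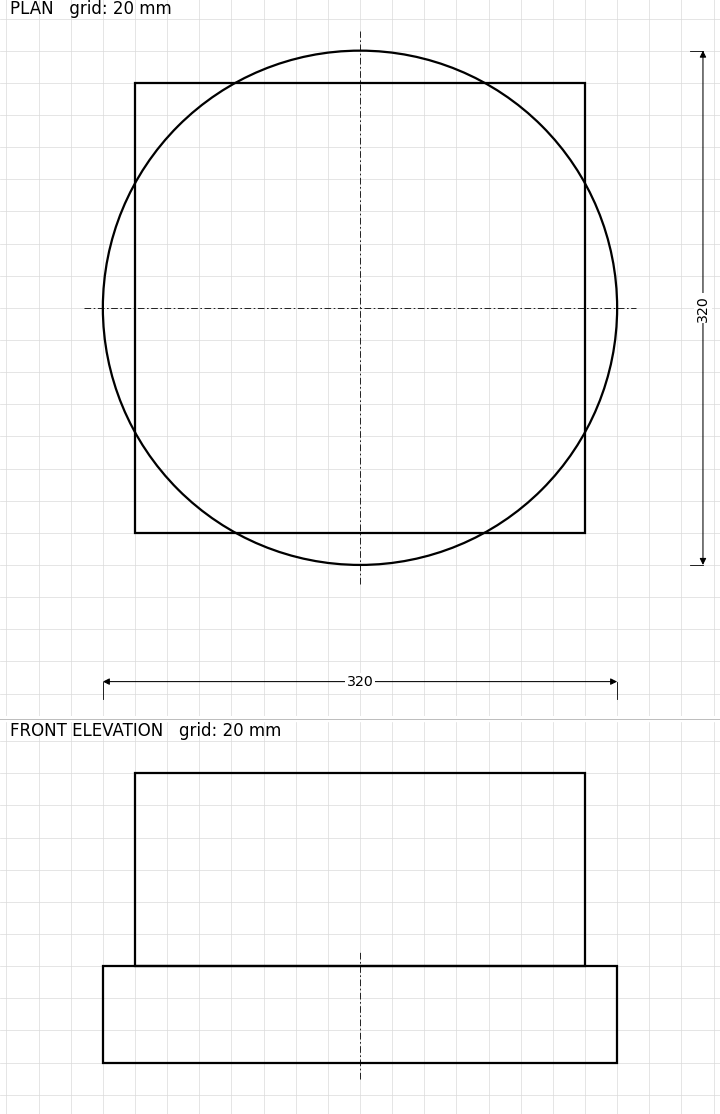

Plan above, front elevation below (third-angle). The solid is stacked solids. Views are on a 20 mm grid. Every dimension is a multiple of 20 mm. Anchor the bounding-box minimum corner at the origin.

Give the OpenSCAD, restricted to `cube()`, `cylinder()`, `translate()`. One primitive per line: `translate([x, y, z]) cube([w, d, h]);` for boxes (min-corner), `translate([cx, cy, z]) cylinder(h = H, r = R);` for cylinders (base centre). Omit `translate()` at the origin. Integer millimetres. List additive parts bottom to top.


translate([160, 160, 0]) cylinder(h = 60, r = 160);
translate([20, 20, 60]) cube([280, 280, 120]);
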